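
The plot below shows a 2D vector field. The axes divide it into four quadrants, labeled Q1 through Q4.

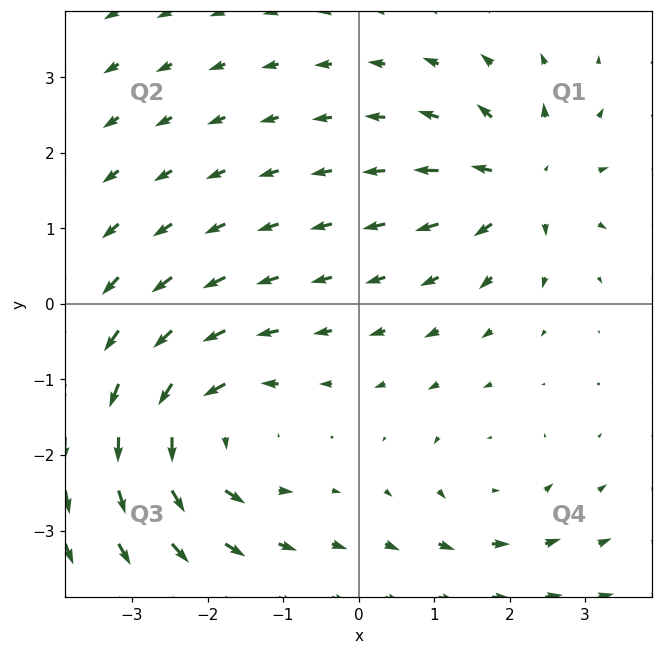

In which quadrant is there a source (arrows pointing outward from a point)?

Q1

The source sits at approximately (2.2, 1.6), which lies in quadrant Q1. The divergence there is about +5, positive as expected for a source.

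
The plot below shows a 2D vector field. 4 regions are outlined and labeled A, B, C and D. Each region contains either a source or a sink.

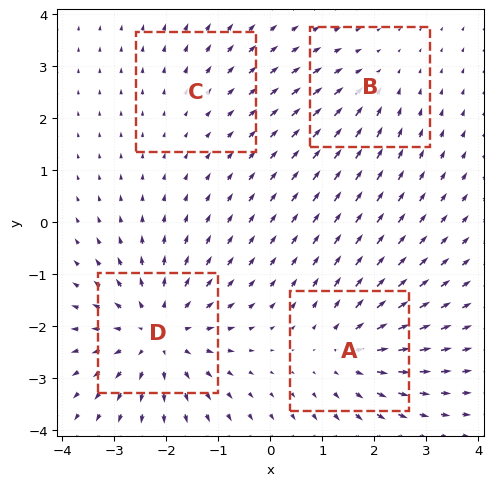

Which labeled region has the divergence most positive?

Divergence at each region's feature centre — A: about +4, B: about -3, C: about +2, D: about +6. Region D is most positive.

D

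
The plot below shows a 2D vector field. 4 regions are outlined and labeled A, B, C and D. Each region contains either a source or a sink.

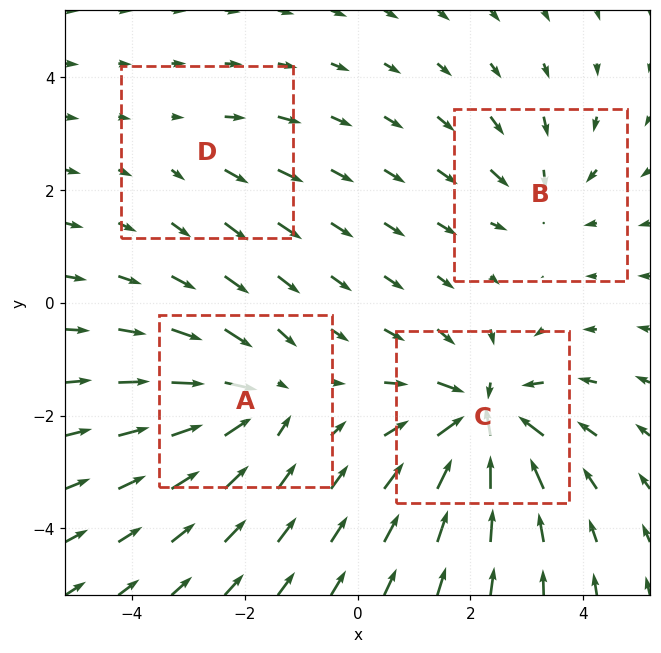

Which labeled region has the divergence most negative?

Divergence at each region's feature centre — A: about -5, B: about -4, C: about -8, D: about +2. Region C is most negative.

C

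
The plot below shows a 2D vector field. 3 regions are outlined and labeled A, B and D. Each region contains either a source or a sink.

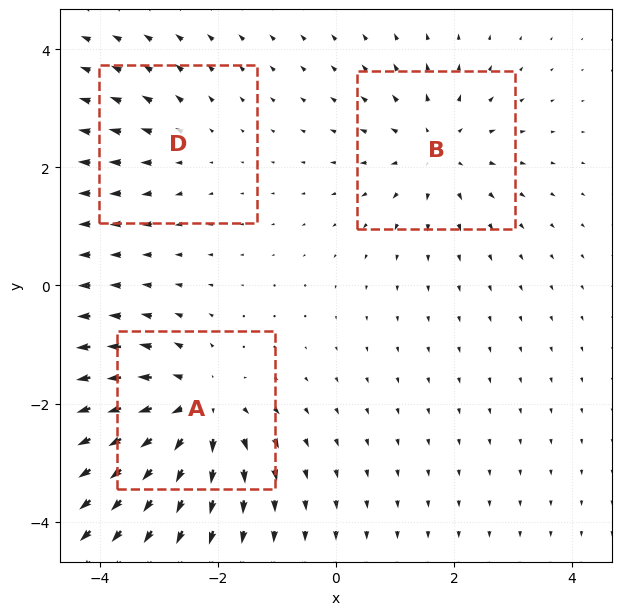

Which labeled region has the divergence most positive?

Divergence at each region's feature centre — A: about +5, B: about +3, D: about +2. Region A is most positive.

A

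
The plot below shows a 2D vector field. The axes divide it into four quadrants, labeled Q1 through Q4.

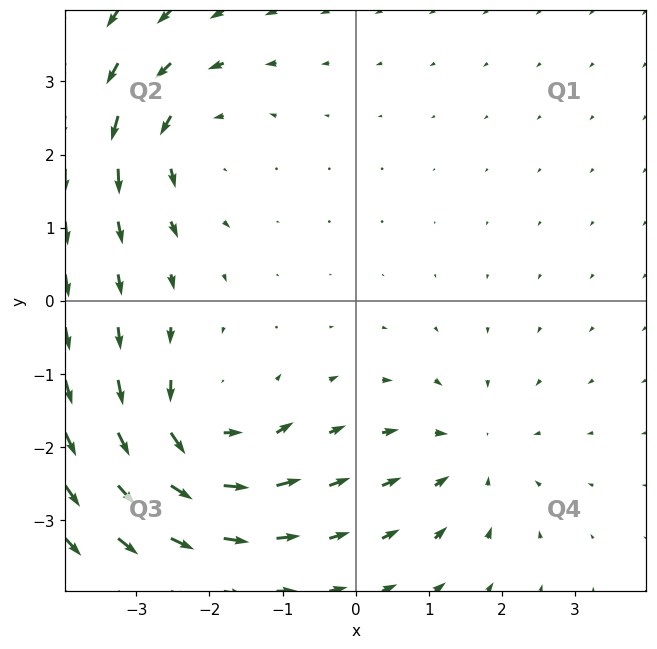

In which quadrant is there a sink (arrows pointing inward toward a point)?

The sink sits at approximately (1.6, -2.1), which lies in quadrant Q4. The divergence there is about -3, negative as expected for a sink.

Q4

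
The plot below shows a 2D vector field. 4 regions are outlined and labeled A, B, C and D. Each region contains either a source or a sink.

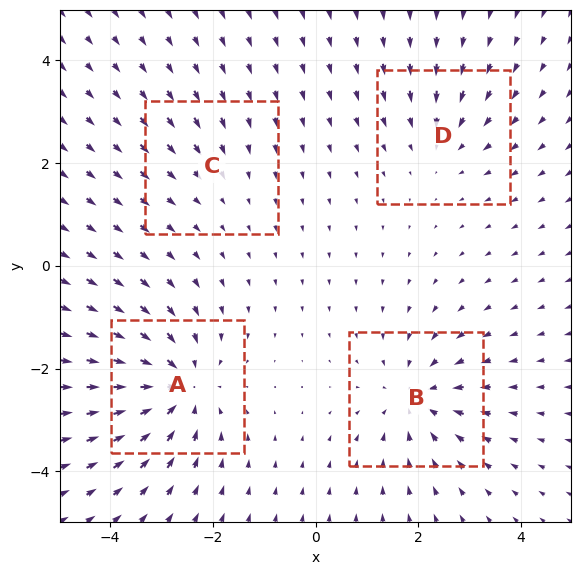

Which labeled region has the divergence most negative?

A

Divergence at each region's feature centre — A: about -6, B: about -5, C: about -2, D: about -3. Region A is most negative.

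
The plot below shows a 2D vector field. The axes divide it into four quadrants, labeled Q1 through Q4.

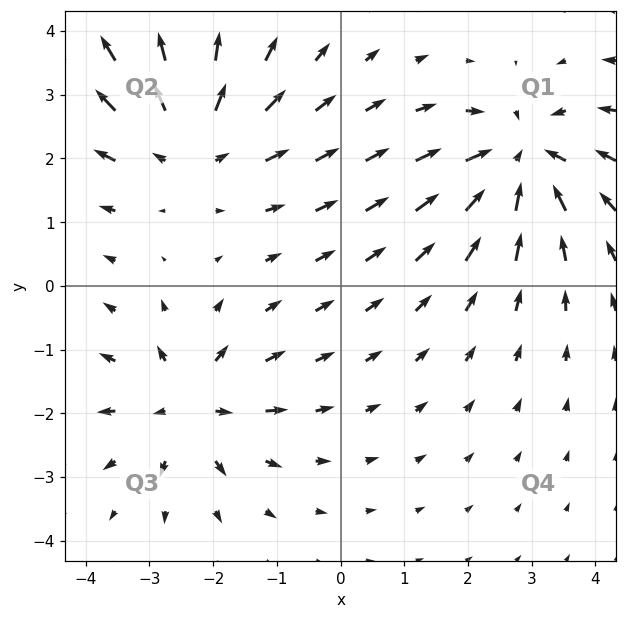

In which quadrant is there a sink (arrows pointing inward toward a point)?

The sink sits at approximately (2.8, 2.0), which lies in quadrant Q1. The divergence there is about -5, negative as expected for a sink.

Q1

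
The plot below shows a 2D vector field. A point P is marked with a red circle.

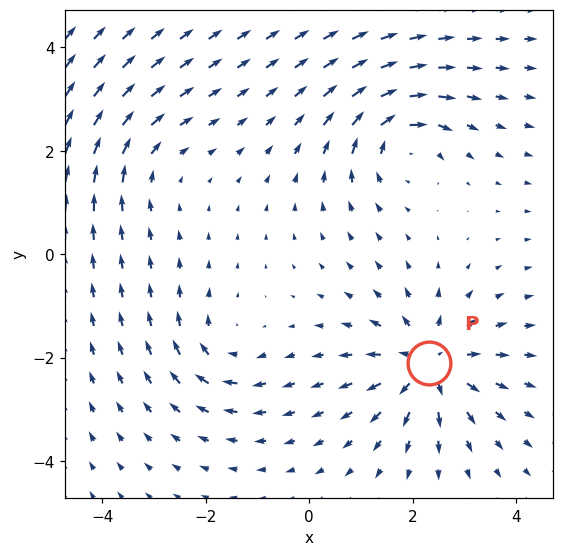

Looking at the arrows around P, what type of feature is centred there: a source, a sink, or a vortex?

source

At P (2.3, -2.1) the arrows spread outward. Divergence about +6, curl ≈0 — positive divergence with near-zero curl is a source.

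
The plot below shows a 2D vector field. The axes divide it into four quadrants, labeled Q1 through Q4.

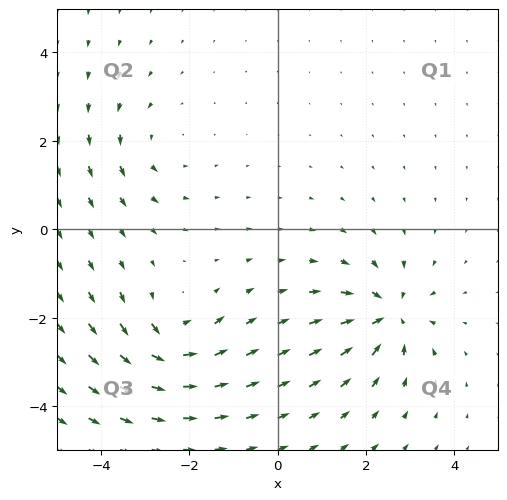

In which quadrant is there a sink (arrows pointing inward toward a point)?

Q4

The sink sits at approximately (2.5, -1.9), which lies in quadrant Q4. The divergence there is about -6, negative as expected for a sink.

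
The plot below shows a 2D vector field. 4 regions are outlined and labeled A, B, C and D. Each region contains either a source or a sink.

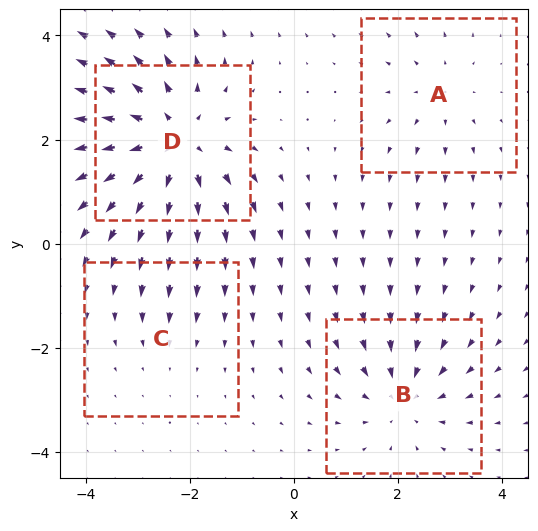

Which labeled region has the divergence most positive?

D

Divergence at each region's feature centre — A: about +3, B: about -4, C: about -2, D: about +7. Region D is most positive.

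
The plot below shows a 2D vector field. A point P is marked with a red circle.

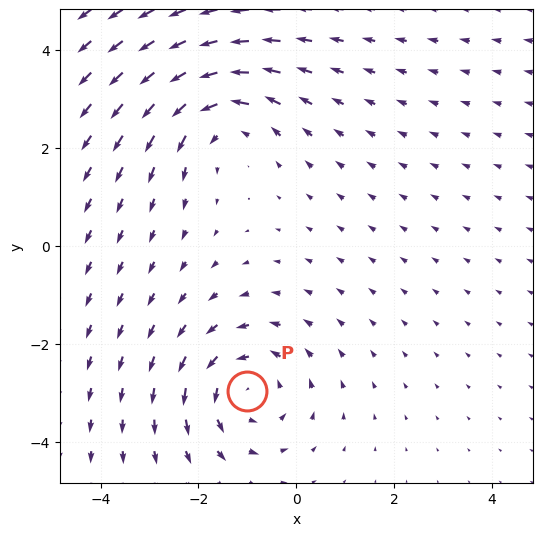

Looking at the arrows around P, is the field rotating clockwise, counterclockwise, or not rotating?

Near P at (-1.0, -3.0) the arrows circulate counterclockwise. The curl (z-component) there is about +3; positive curl means counterclockwise rotation.

counterclockwise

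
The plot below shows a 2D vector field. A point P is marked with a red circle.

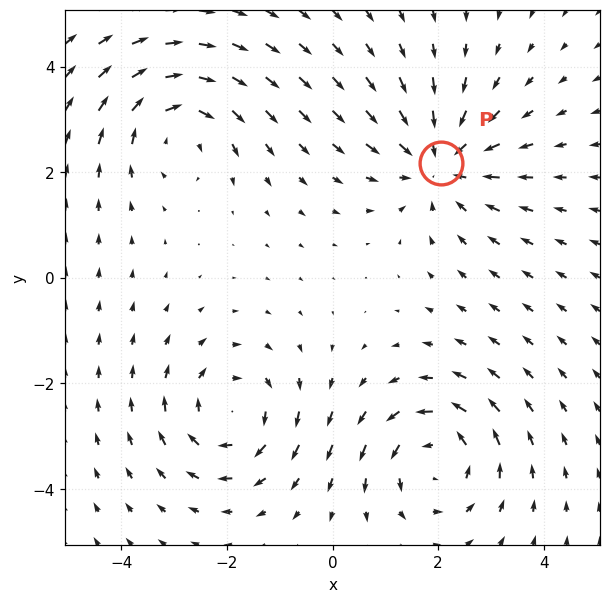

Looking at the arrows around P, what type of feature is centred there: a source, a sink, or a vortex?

sink

At P (2.0, 2.2) the arrows converge inward. Divergence about -4, curl ≈0 — negative divergence with near-zero curl is a sink.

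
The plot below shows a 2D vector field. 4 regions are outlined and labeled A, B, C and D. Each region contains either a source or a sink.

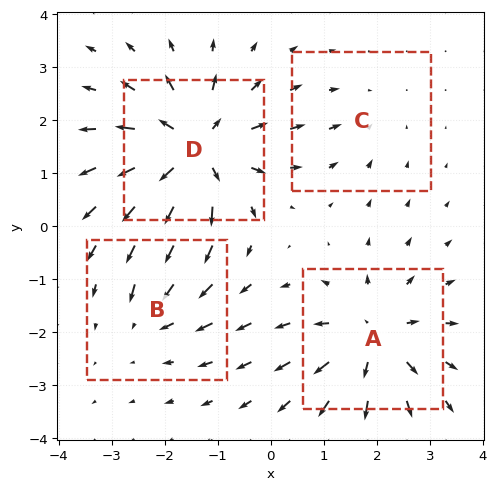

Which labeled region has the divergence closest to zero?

Divergence at each region's feature centre — A: about +6, B: about -3, C: about -2, D: about +7. Region C is closest to zero.

C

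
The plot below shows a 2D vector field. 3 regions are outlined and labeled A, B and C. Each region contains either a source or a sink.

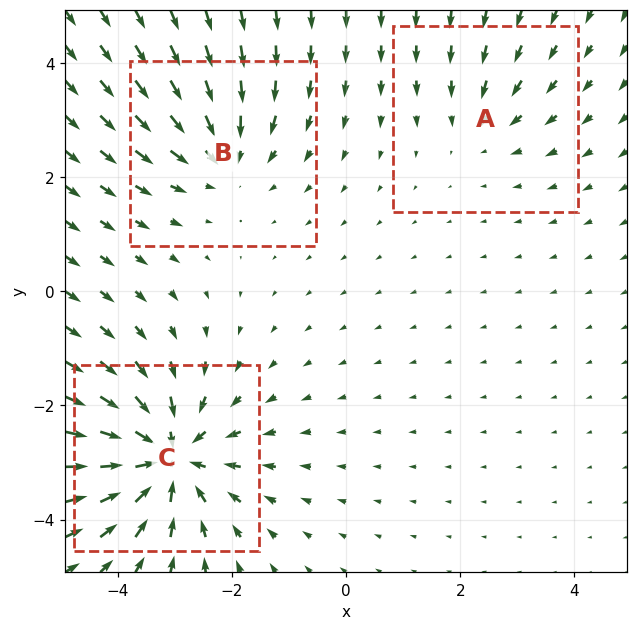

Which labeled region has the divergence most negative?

C

Divergence at each region's feature centre — A: about -2, B: about -3, C: about -5. Region C is most negative.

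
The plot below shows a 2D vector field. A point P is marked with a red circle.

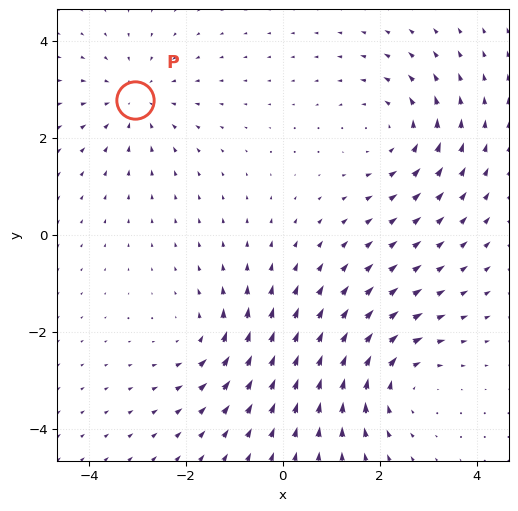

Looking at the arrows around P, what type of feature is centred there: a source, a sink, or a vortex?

At P (-3.0, 2.8) the arrows converge inward. Divergence about -3, curl ≈0 — negative divergence with near-zero curl is a sink.

sink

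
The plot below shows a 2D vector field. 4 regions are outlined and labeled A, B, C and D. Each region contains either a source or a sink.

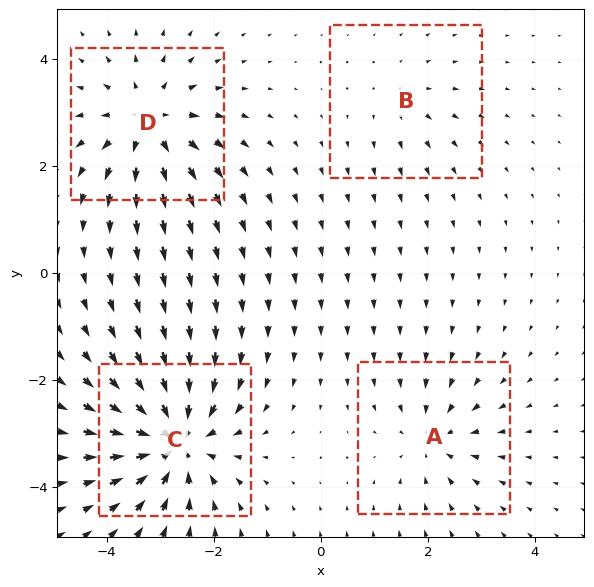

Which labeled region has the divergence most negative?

Divergence at each region's feature centre — A: about -4, B: about +2, C: about -8, D: about +6. Region C is most negative.

C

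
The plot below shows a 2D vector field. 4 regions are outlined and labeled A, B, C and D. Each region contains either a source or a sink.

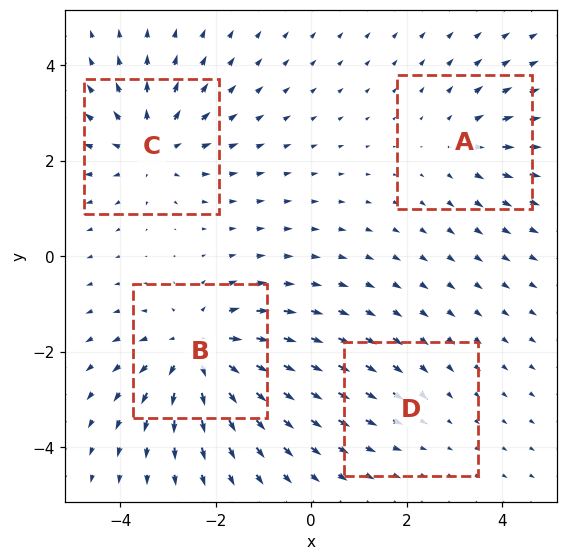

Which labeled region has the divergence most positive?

Divergence at each region's feature centre — A: about +3, B: about +6, C: about +5, D: about -2. Region B is most positive.

B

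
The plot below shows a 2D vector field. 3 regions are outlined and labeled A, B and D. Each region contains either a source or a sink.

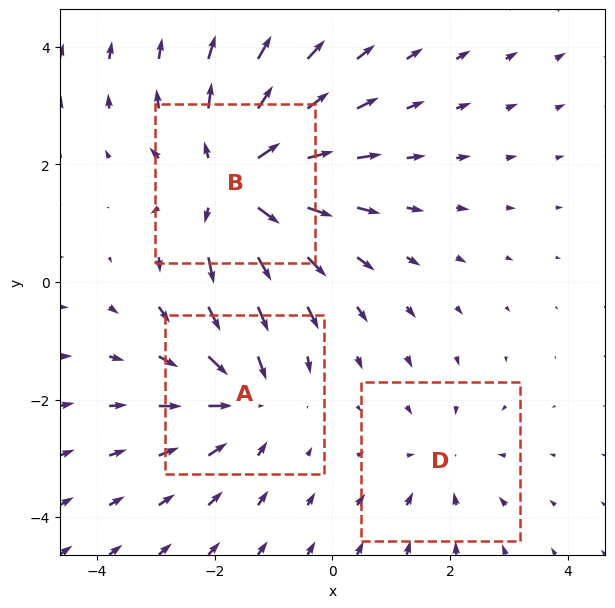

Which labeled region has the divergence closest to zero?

D

Divergence at each region's feature centre — A: about -3, B: about +4, D: about -2. Region D is closest to zero.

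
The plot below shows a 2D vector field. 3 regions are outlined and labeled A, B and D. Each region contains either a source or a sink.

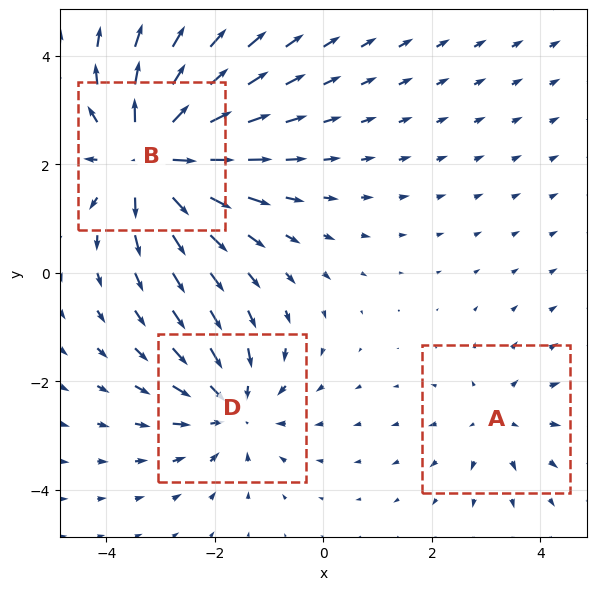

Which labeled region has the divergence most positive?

B

Divergence at each region's feature centre — A: about +2, B: about +5, D: about -3. Region B is most positive.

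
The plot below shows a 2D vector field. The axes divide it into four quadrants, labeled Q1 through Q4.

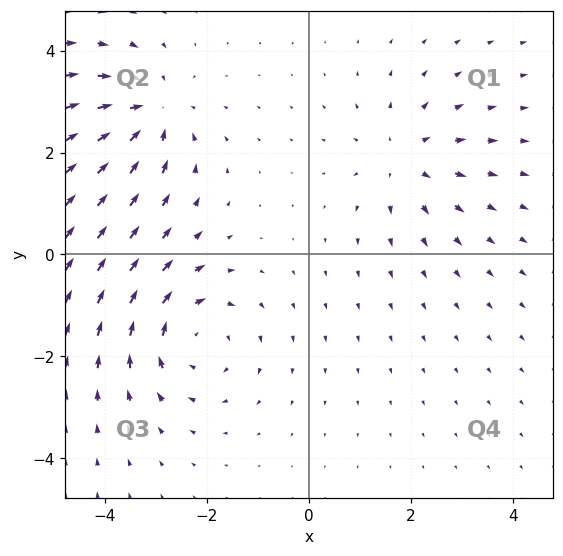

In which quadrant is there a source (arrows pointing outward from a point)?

Q1

The source sits at approximately (1.9, 1.9), which lies in quadrant Q1. The divergence there is about +3, positive as expected for a source.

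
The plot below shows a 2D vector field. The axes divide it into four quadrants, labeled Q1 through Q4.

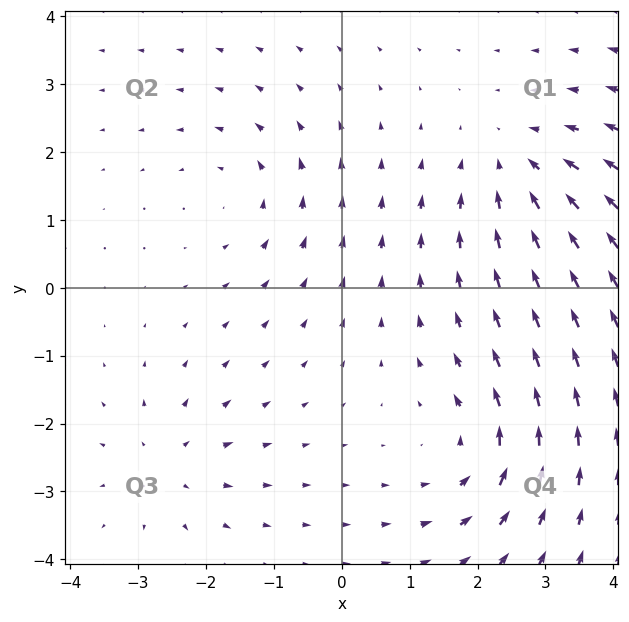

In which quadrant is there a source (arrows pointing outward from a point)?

Q3

The source sits at approximately (-2.5, -2.6), which lies in quadrant Q3. The divergence there is about +4, positive as expected for a source.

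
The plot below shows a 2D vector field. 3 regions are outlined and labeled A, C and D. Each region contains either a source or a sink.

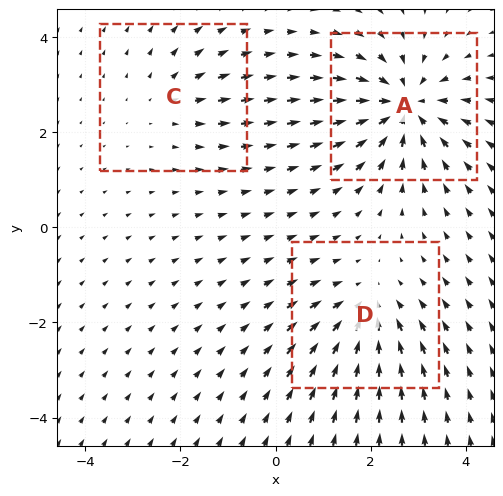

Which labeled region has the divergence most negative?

A

Divergence at each region's feature centre — A: about -5, C: about +2, D: about -3. Region A is most negative.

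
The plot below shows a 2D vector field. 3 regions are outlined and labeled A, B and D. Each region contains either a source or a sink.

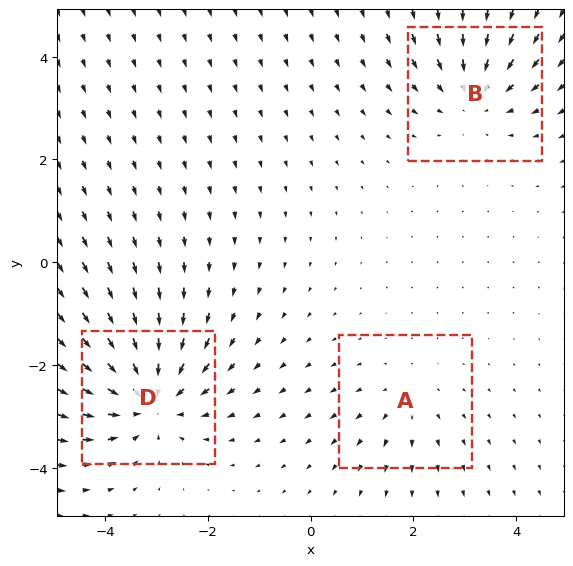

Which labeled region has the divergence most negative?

Divergence at each region's feature centre — A: about +2, B: about -3, D: about -5. Region D is most negative.

D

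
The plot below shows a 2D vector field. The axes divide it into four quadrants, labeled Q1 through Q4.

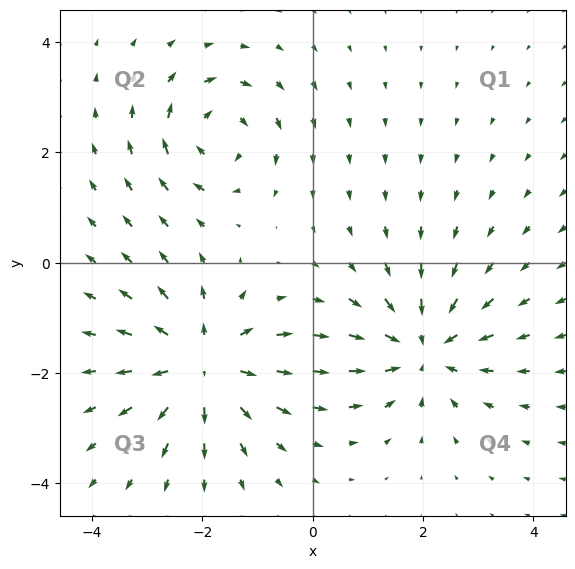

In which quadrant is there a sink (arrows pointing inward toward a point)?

Q4

The sink sits at approximately (2.0, -1.6), which lies in quadrant Q4. The divergence there is about -4, negative as expected for a sink.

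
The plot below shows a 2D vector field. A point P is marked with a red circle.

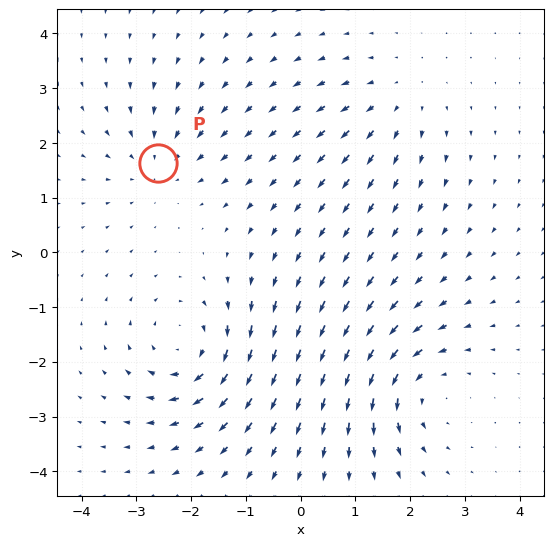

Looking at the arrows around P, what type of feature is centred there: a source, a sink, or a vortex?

sink

At P (-2.6, 1.6) the arrows converge inward. Divergence about -3, curl ≈0 — negative divergence with near-zero curl is a sink.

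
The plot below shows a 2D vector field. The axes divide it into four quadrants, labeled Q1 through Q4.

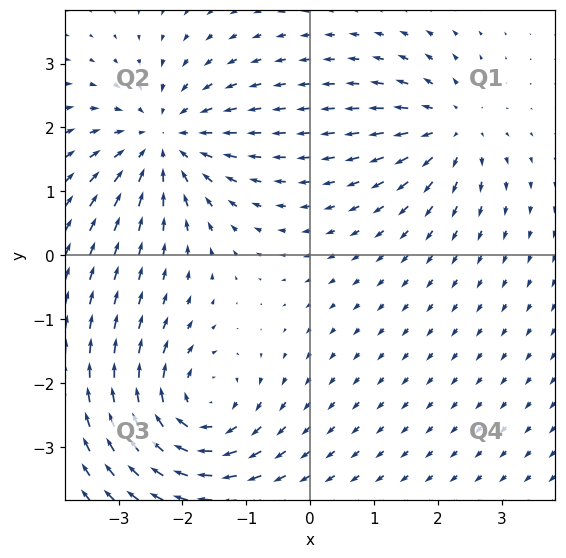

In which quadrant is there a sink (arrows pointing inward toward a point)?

The sink sits at approximately (-2.3, 1.8), which lies in quadrant Q2. The divergence there is about -5, negative as expected for a sink.

Q2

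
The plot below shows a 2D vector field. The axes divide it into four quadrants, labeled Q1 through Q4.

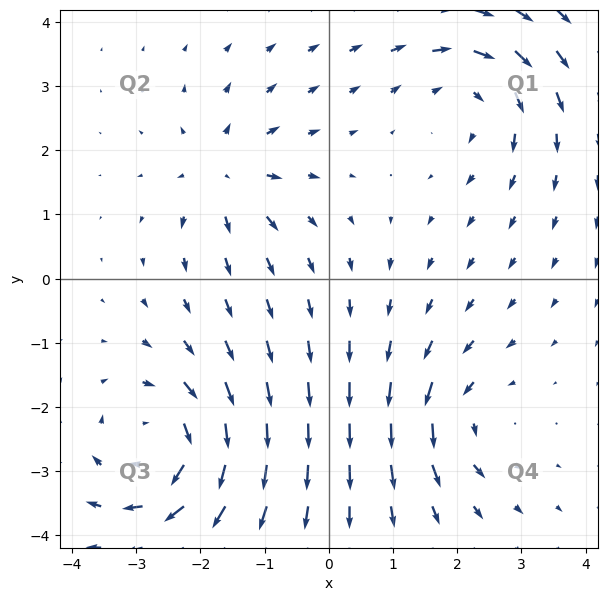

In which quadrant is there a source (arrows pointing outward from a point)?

The source sits at approximately (-1.6, 1.6), which lies in quadrant Q2. The divergence there is about +4, positive as expected for a source.

Q2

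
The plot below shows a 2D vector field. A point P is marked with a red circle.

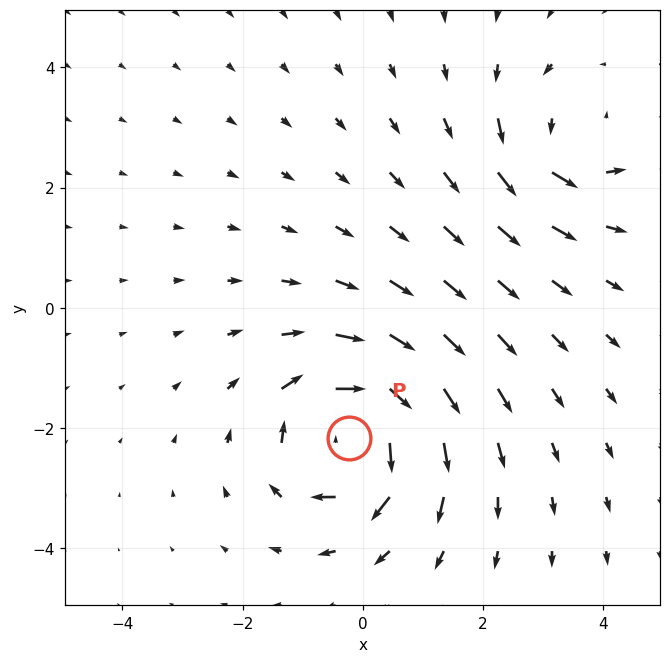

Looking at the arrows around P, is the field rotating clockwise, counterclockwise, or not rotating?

Near P at (-0.2, -2.2) the arrows circulate clockwise. The curl (z-component) there is about -6; negative curl means clockwise rotation.

clockwise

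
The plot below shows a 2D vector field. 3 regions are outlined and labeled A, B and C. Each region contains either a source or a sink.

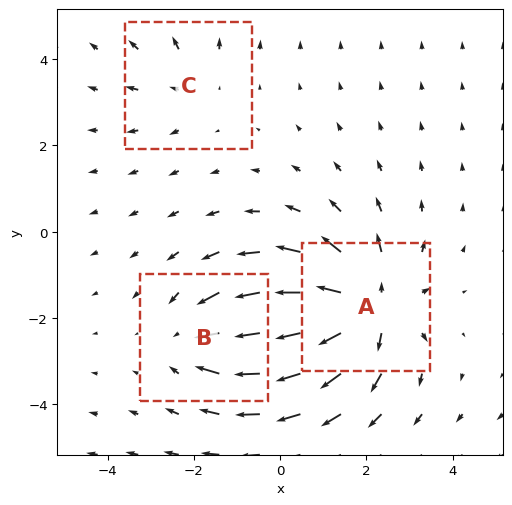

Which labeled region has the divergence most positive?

A

Divergence at each region's feature centre — A: about +5, B: about -3, C: about +2. Region A is most positive.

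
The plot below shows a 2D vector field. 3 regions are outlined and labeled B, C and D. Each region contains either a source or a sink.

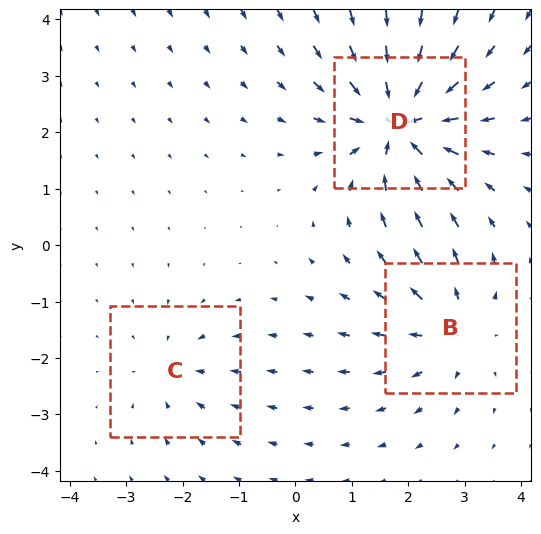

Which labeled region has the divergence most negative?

D

Divergence at each region's feature centre — B: about +3, C: about -2, D: about -6. Region D is most negative.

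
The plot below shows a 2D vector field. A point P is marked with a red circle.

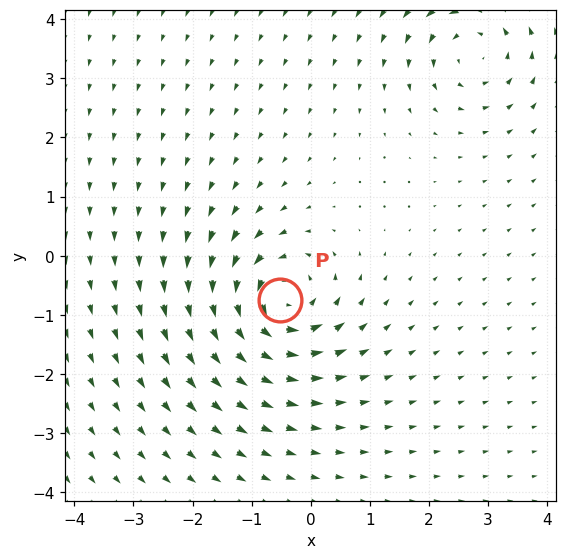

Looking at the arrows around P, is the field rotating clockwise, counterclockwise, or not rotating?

counterclockwise

Near P at (-0.5, -0.8) the arrows circulate counterclockwise. The curl (z-component) there is about +6; positive curl means counterclockwise rotation.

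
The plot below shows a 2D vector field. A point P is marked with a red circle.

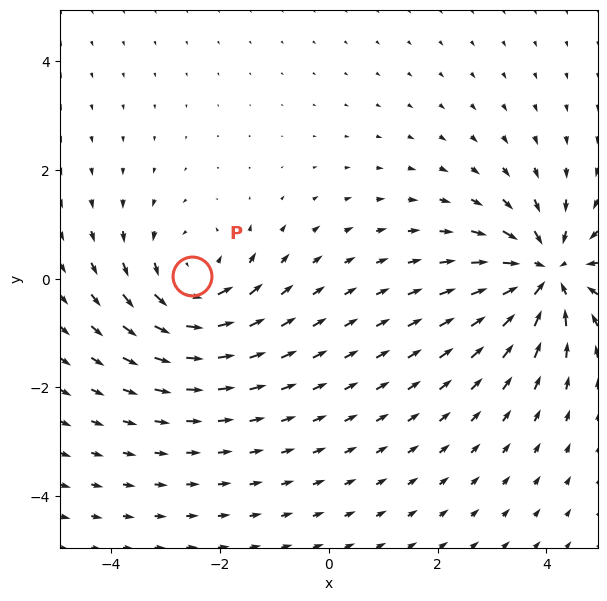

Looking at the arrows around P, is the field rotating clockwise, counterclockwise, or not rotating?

Near P at (-2.5, 0.0) the arrows circulate counterclockwise. The curl (z-component) there is about +4; positive curl means counterclockwise rotation.

counterclockwise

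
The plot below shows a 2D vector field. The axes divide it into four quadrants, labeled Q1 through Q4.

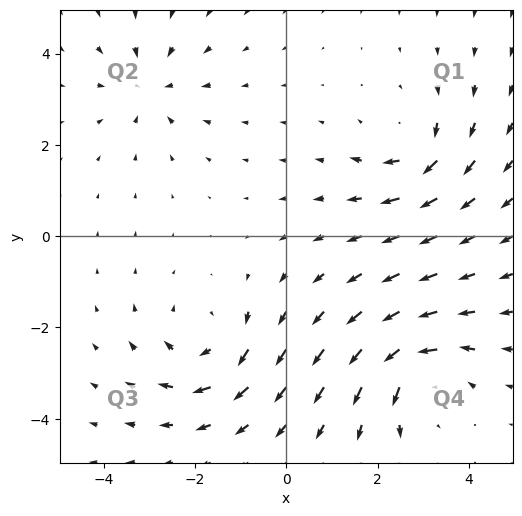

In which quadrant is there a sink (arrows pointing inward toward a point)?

Q2

The sink sits at approximately (-3.0, 3.3), which lies in quadrant Q2. The divergence there is about -4, negative as expected for a sink.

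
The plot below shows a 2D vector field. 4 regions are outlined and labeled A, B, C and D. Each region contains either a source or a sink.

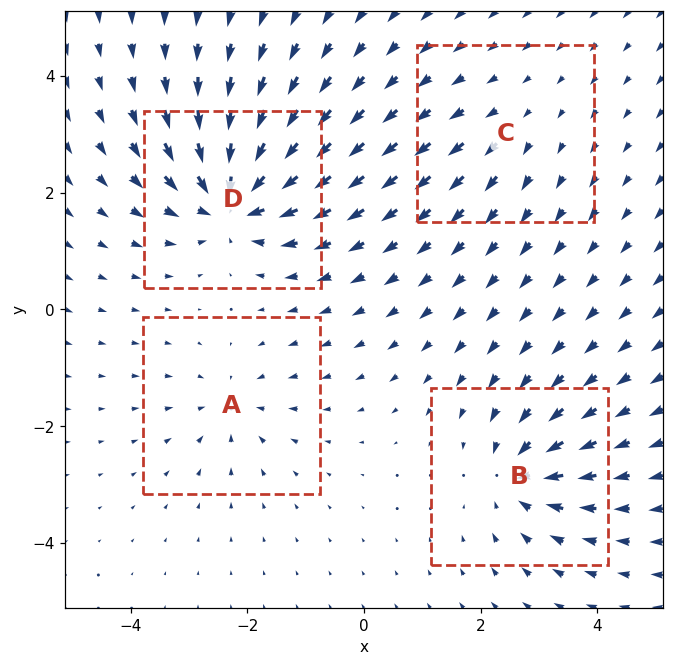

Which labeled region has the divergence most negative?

Divergence at each region's feature centre — A: about -4, B: about -6, C: about +2, D: about -8. Region D is most negative.

D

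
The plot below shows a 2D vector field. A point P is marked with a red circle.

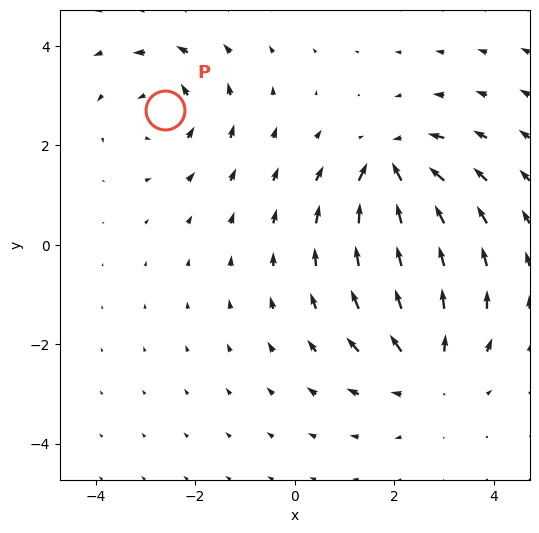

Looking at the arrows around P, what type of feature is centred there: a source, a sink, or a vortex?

vortex

At P (-2.6, 2.7) the arrows circulate counterclockwise. Divergence ≈0, curl about +4 — near-zero divergence with nonzero curl is a vortex.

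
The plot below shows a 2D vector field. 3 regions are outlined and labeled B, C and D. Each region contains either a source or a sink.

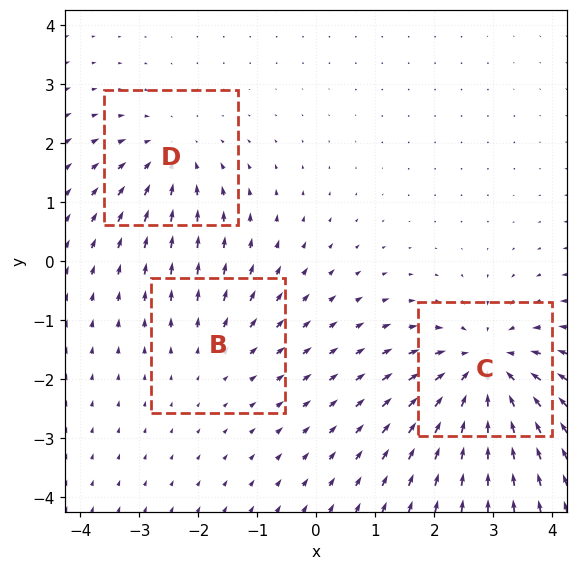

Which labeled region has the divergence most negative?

Divergence at each region's feature centre — B: about +2, C: about -5, D: about -3. Region C is most negative.

C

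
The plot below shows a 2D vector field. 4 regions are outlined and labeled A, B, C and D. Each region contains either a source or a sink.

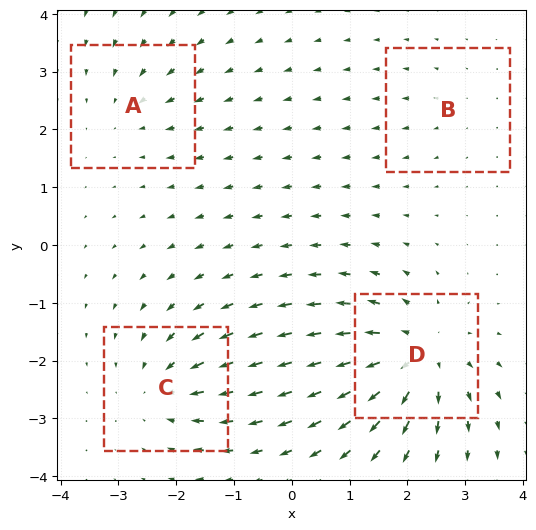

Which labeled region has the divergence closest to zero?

Divergence at each region's feature centre — A: about -3, B: about +2, C: about -5, D: about +7. Region B is closest to zero.

B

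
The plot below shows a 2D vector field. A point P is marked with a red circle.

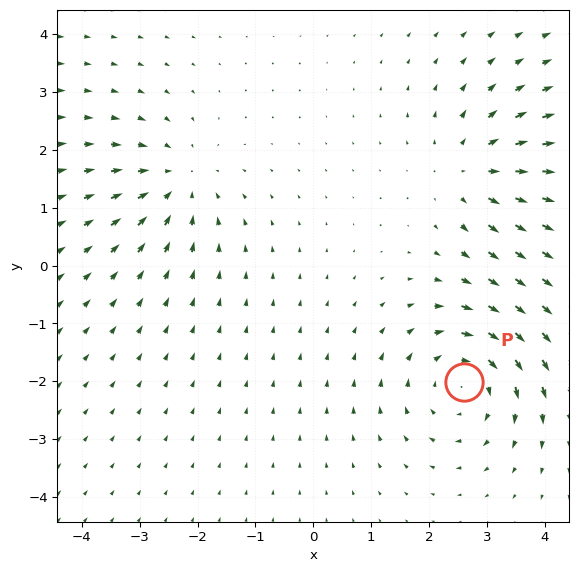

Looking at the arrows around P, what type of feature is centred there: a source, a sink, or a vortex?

vortex

At P (2.6, -2.0) the arrows circulate clockwise. Divergence ≈0, curl about -4 — near-zero divergence with nonzero curl is a vortex.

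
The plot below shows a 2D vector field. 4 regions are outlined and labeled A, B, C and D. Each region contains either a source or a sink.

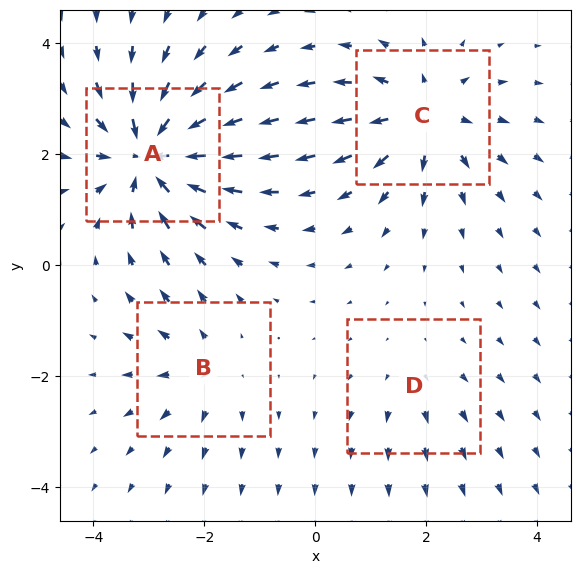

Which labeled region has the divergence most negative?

A

Divergence at each region's feature centre — A: about -8, B: about +3, C: about +5, D: about +2. Region A is most negative.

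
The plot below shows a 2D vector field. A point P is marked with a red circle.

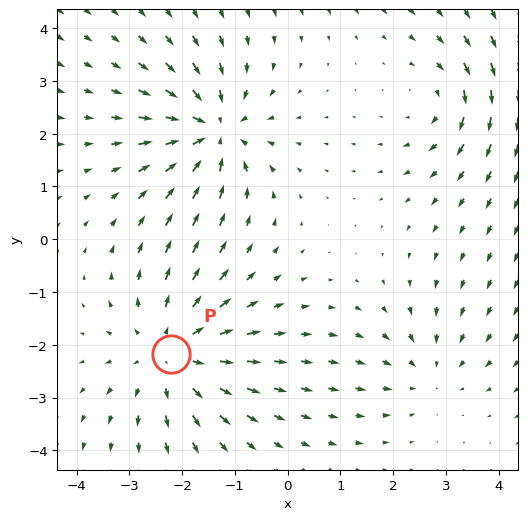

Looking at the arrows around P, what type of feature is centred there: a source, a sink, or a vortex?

At P (-2.2, -2.2) the arrows spread outward. Divergence about +4, curl ≈0 — positive divergence with near-zero curl is a source.

source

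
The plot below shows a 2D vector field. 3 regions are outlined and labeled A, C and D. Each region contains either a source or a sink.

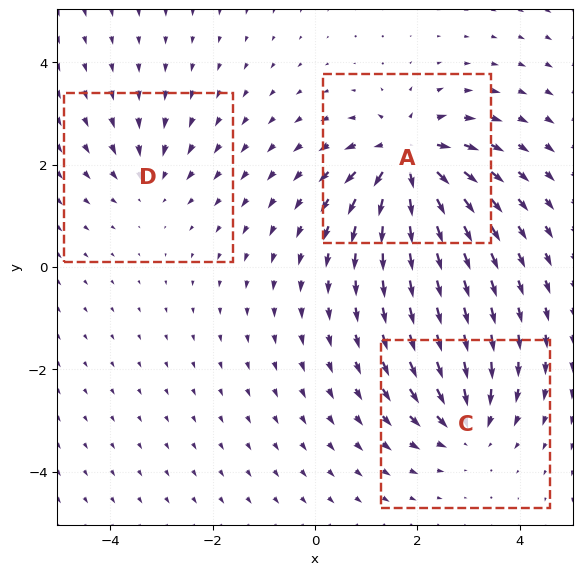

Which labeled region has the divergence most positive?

Divergence at each region's feature centre — A: about +6, C: about -4, D: about -3. Region A is most positive.

A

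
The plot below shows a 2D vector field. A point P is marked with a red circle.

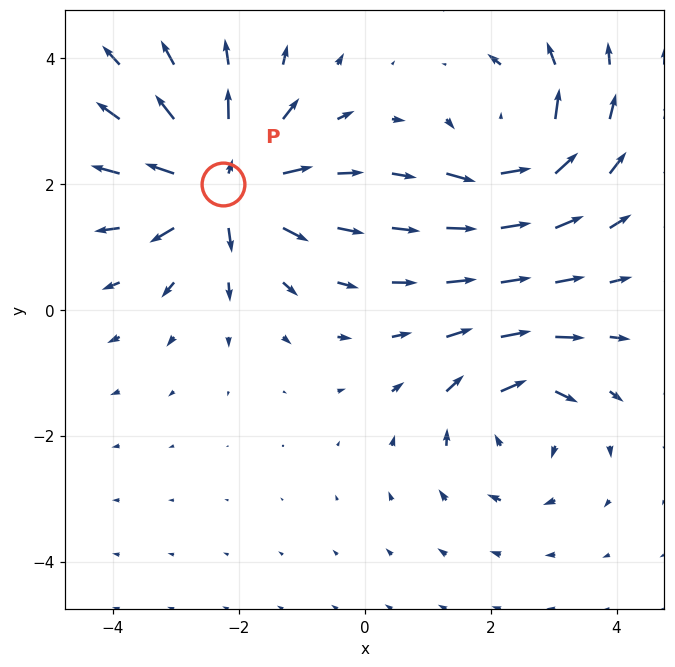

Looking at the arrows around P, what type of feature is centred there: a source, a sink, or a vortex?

At P (-2.2, 2.0) the arrows spread outward. Divergence about +5, curl ≈0 — positive divergence with near-zero curl is a source.

source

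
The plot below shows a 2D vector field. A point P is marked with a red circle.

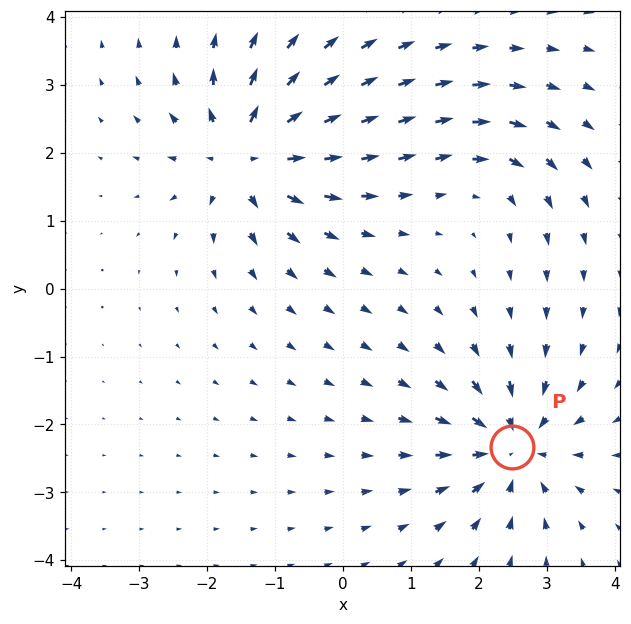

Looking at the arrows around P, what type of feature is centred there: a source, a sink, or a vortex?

At P (2.5, -2.3) the arrows converge inward. Divergence about -6, curl ≈0 — negative divergence with near-zero curl is a sink.

sink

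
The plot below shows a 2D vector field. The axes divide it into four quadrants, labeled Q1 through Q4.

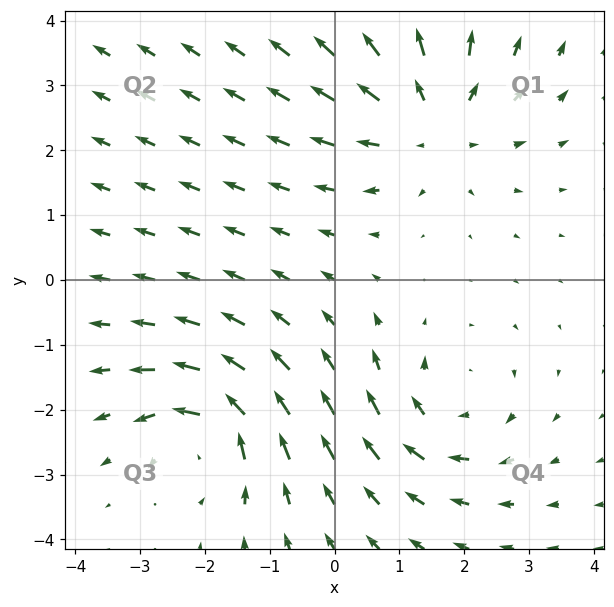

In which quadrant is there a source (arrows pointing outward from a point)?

Q1

The source sits at approximately (1.5, 2.4), which lies in quadrant Q1. The divergence there is about +4, positive as expected for a source.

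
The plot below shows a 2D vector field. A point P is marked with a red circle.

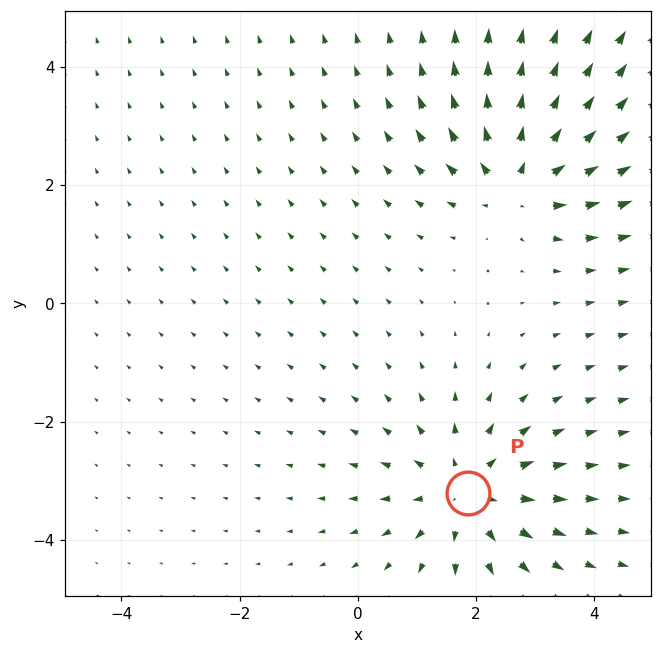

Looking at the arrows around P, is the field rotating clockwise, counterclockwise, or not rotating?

Near P at (1.9, -3.2) the arrows show no circulation. The curl there is ≈0.

not rotating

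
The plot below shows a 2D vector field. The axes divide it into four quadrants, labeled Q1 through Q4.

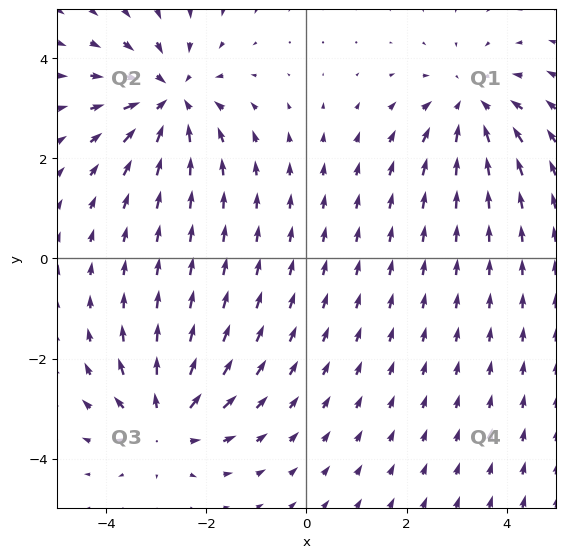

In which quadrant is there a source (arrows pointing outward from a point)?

The source sits at approximately (-2.8, -3.3), which lies in quadrant Q3. The divergence there is about +3, positive as expected for a source.

Q3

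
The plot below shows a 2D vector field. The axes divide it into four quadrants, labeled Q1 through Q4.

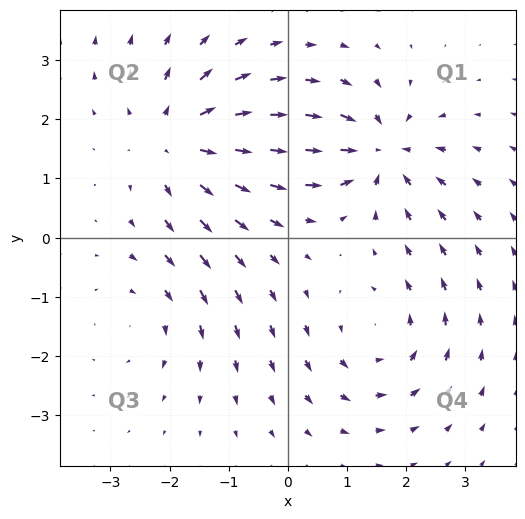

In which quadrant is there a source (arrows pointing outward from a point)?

The source sits at approximately (-1.9, 1.6), which lies in quadrant Q2. The divergence there is about +5, positive as expected for a source.

Q2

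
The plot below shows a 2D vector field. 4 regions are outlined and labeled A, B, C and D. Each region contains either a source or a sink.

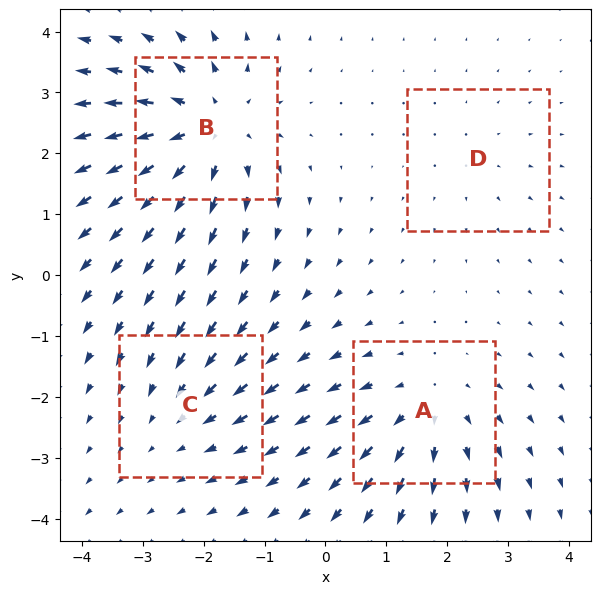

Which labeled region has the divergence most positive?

B

Divergence at each region's feature centre — A: about +5, B: about +7, C: about -3, D: about +2. Region B is most positive.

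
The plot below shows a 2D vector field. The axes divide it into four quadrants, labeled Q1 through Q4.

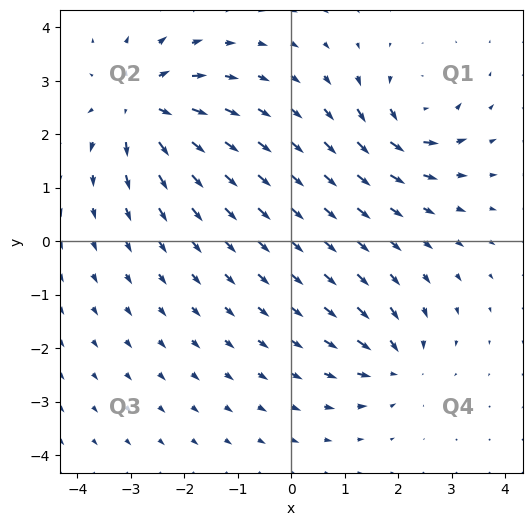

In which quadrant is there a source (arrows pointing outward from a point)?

The source sits at approximately (-2.8, 2.5), which lies in quadrant Q2. The divergence there is about +5, positive as expected for a source.

Q2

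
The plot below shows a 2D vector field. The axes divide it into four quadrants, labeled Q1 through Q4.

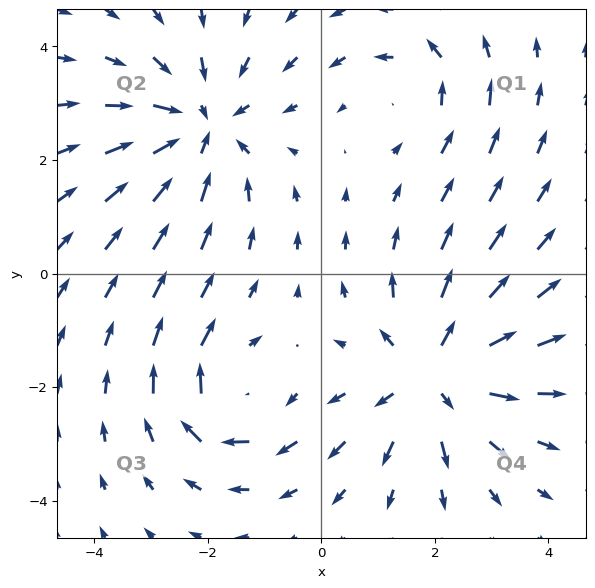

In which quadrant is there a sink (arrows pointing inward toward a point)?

Q2

The sink sits at approximately (-2.1, 2.6), which lies in quadrant Q2. The divergence there is about -4, negative as expected for a sink.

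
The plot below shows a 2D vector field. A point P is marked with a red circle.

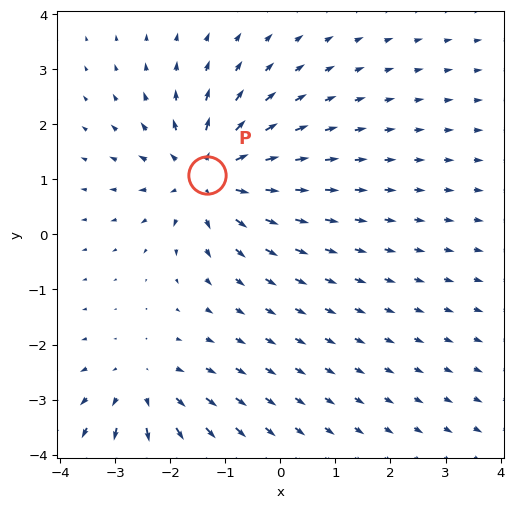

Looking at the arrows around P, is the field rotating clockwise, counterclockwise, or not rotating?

Near P at (-1.3, 1.1) the arrows show no circulation. The curl there is ≈0.

not rotating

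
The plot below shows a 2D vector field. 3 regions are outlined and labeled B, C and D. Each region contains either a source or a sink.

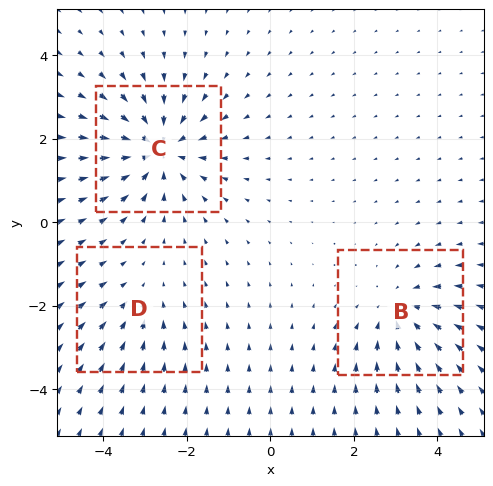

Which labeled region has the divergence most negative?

C

Divergence at each region's feature centre — B: about -3, C: about -5, D: about -2. Region C is most negative.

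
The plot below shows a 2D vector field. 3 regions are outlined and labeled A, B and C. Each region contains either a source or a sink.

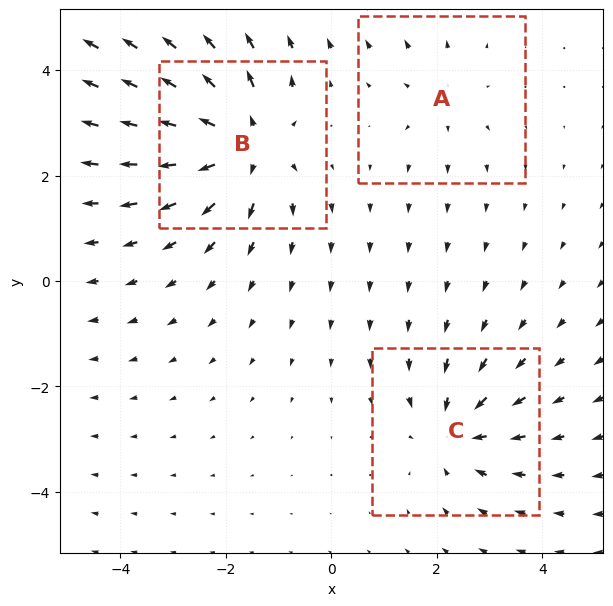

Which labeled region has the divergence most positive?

B

Divergence at each region's feature centre — A: about +2, B: about +5, C: about -3. Region B is most positive.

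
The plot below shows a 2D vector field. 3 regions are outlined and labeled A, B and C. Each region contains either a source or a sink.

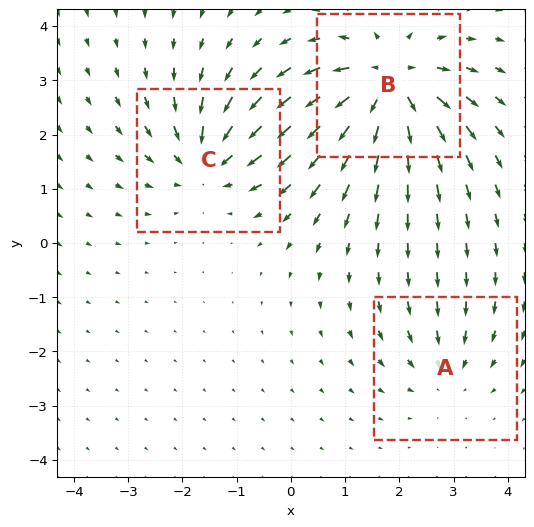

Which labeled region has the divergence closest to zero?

Divergence at each region's feature centre — A: about -2, B: about +5, C: about -4. Region A is closest to zero.

A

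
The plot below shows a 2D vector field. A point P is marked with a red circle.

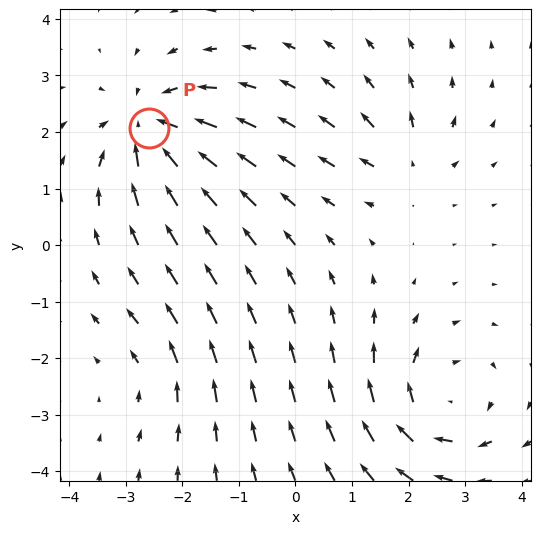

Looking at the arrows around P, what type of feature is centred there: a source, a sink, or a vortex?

At P (-2.6, 2.1) the arrows converge inward. Divergence about -6, curl ≈0 — negative divergence with near-zero curl is a sink.

sink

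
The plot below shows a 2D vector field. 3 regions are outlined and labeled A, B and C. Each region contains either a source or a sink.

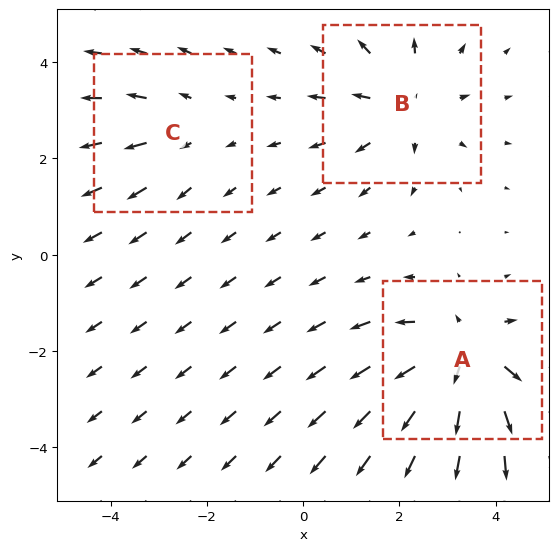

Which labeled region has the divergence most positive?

A

Divergence at each region's feature centre — A: about +4, B: about +3, C: about +2. Region A is most positive.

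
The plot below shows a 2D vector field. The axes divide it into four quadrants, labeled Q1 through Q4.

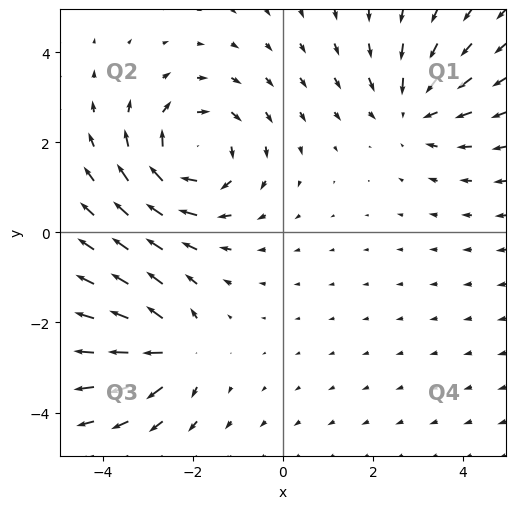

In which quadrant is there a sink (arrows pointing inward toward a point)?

Q1

The sink sits at approximately (2.9, 2.7), which lies in quadrant Q1. The divergence there is about -3, negative as expected for a sink.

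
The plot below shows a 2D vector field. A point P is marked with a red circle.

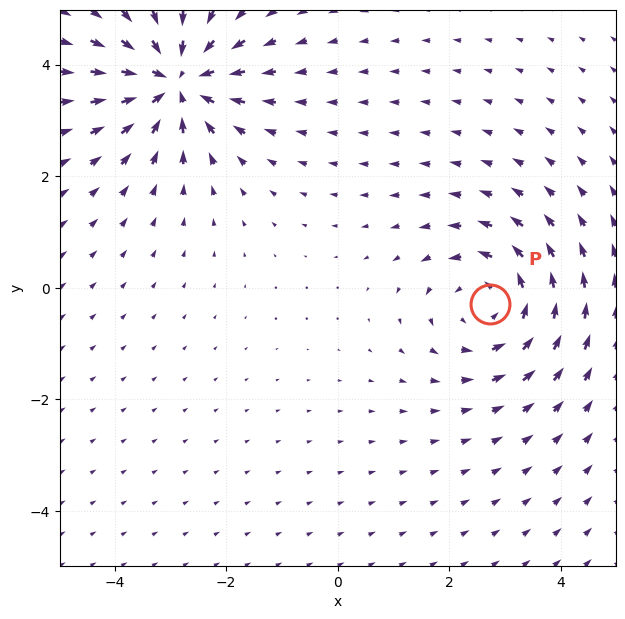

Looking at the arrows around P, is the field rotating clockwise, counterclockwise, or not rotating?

counterclockwise

Near P at (2.7, -0.3) the arrows circulate counterclockwise. The curl (z-component) there is about +3; positive curl means counterclockwise rotation.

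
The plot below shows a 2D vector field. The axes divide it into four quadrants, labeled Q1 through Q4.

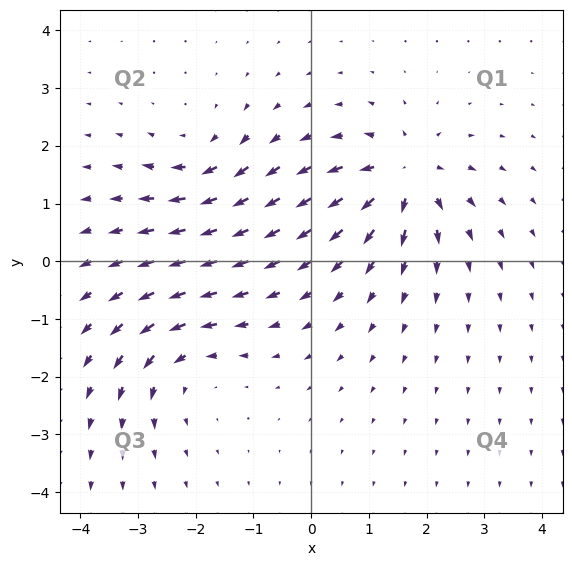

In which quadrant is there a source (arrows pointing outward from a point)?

Q1

The source sits at approximately (1.6, 1.5), which lies in quadrant Q1. The divergence there is about +6, positive as expected for a source.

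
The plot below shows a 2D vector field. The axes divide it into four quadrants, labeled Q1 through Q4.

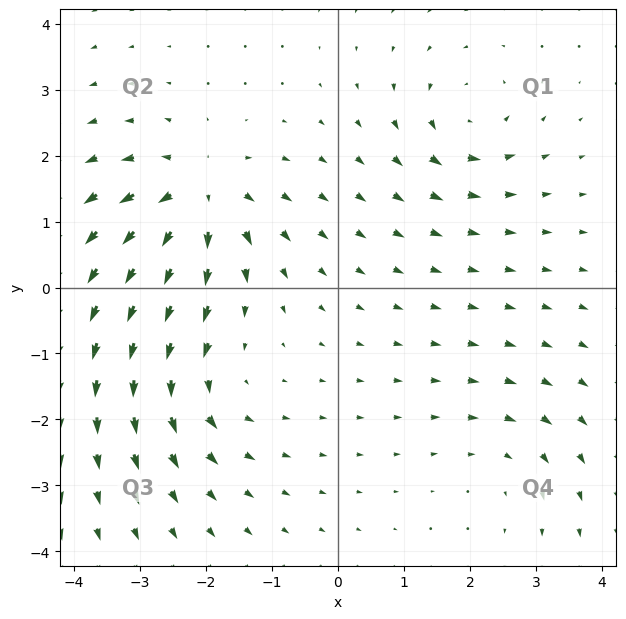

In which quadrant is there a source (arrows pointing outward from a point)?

The source sits at approximately (-2.1, 1.4), which lies in quadrant Q2. The divergence there is about +6, positive as expected for a source.

Q2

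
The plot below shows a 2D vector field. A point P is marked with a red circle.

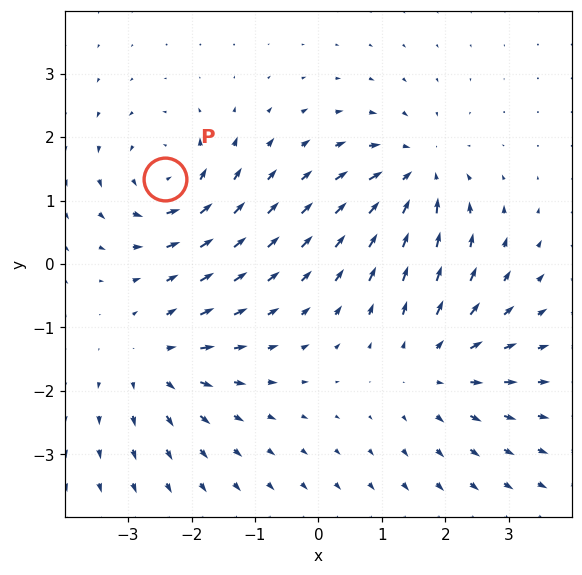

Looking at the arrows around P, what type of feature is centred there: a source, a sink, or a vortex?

vortex

At P (-2.4, 1.3) the arrows circulate counterclockwise. Divergence ≈0, curl about +4 — near-zero divergence with nonzero curl is a vortex.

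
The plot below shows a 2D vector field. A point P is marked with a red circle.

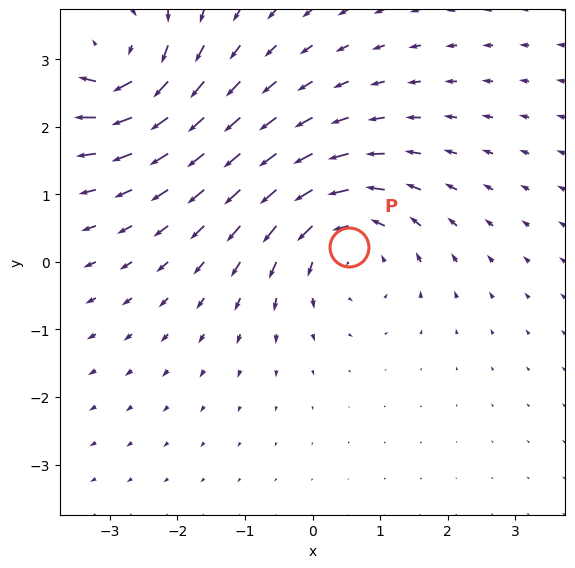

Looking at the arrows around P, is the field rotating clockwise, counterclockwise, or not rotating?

counterclockwise

Near P at (0.5, 0.2) the arrows circulate counterclockwise. The curl (z-component) there is about +4; positive curl means counterclockwise rotation.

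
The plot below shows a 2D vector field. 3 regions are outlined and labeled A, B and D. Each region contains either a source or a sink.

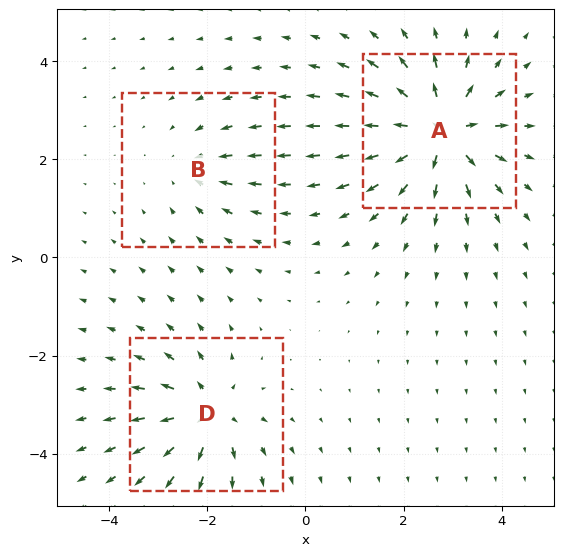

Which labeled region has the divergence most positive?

Divergence at each region's feature centre — A: about +6, B: about -2, D: about +4. Region A is most positive.

A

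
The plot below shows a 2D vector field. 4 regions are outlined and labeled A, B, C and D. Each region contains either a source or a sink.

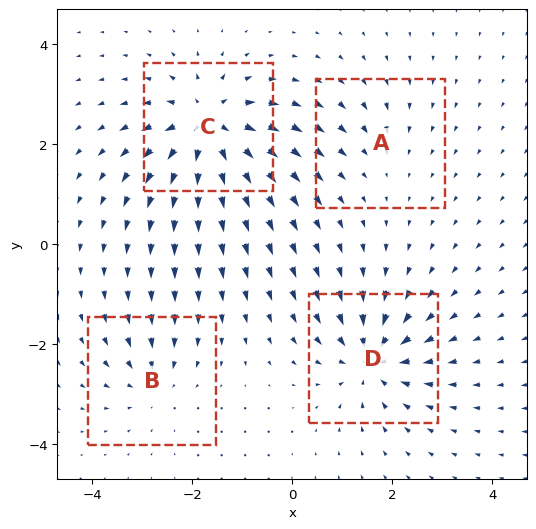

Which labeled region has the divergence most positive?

Divergence at each region's feature centre — A: about -2, B: about -4, C: about +8, D: about -6. Region C is most positive.

C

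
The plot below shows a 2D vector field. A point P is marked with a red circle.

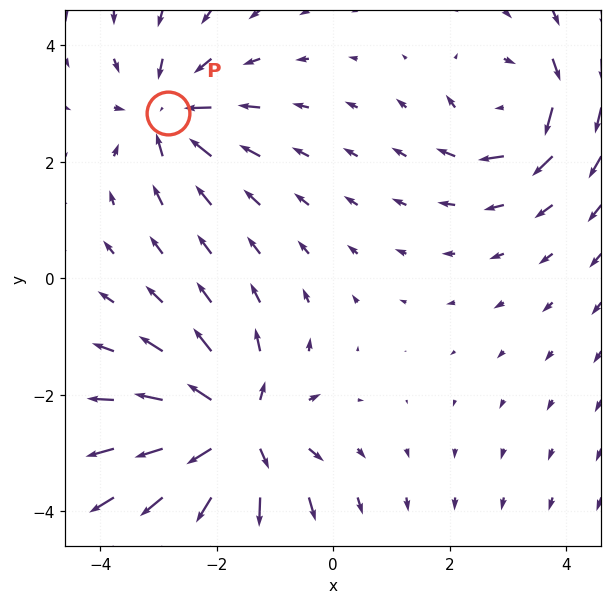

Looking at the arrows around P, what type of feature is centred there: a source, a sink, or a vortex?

sink

At P (-2.8, 2.8) the arrows converge inward. Divergence about -4, curl ≈0 — negative divergence with near-zero curl is a sink.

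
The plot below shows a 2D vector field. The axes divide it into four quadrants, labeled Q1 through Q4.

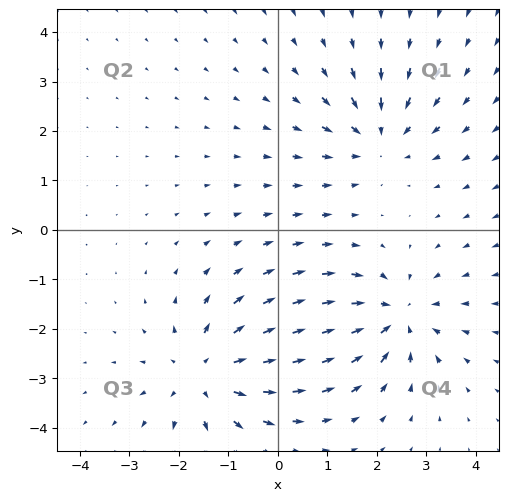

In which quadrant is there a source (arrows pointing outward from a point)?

The source sits at approximately (-1.5, -2.9), which lies in quadrant Q3. The divergence there is about +4, positive as expected for a source.

Q3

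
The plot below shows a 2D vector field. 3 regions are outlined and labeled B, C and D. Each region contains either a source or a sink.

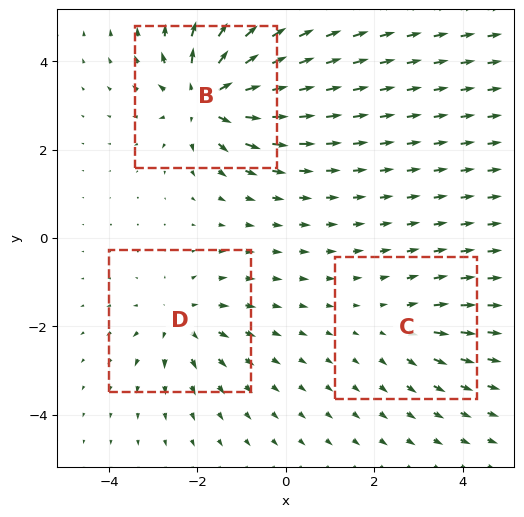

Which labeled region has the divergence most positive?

Divergence at each region's feature centre — B: about +6, C: about +2, D: about +3. Region B is most positive.

B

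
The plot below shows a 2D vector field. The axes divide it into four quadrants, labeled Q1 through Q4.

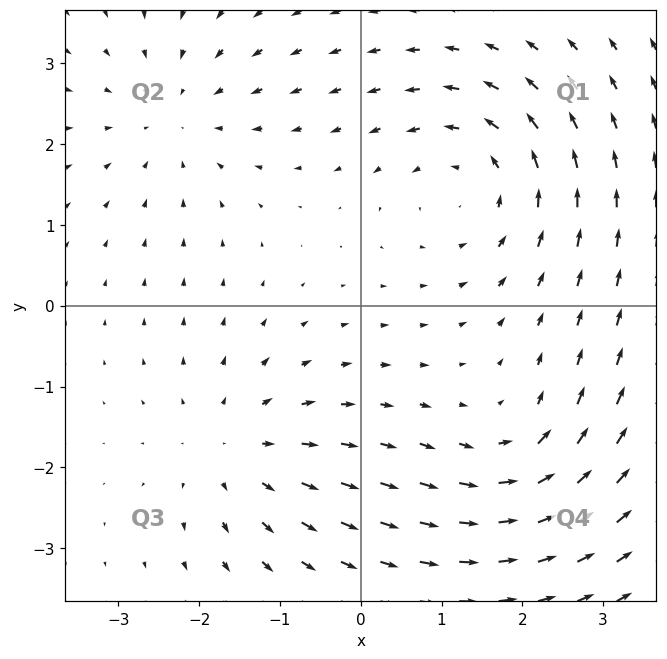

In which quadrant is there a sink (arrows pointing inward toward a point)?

Q2

The sink sits at approximately (-2.3, 2.4), which lies in quadrant Q2. The divergence there is about -3, negative as expected for a sink.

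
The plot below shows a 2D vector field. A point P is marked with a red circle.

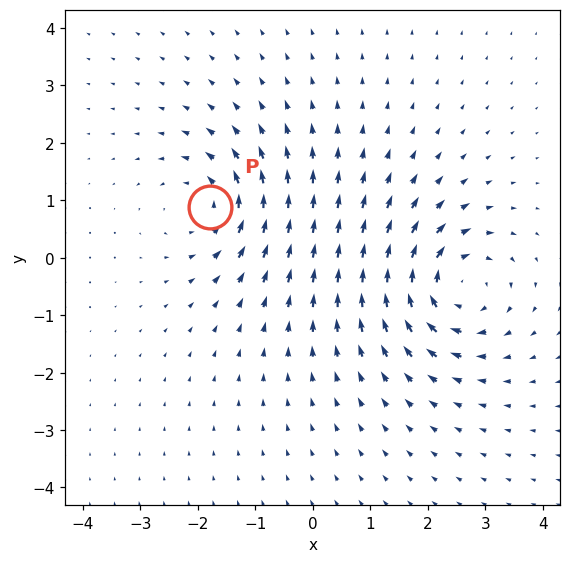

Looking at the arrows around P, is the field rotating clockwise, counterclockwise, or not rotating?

counterclockwise

Near P at (-1.8, 0.9) the arrows circulate counterclockwise. The curl (z-component) there is about +4; positive curl means counterclockwise rotation.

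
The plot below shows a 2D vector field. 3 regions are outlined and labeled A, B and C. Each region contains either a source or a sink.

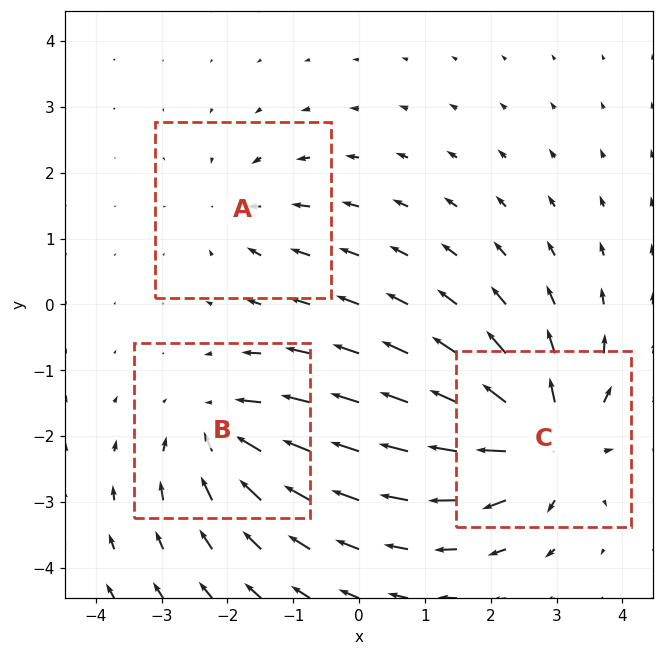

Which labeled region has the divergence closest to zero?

Divergence at each region's feature centre — A: about -2, B: about -4, C: about +5. Region A is closest to zero.

A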